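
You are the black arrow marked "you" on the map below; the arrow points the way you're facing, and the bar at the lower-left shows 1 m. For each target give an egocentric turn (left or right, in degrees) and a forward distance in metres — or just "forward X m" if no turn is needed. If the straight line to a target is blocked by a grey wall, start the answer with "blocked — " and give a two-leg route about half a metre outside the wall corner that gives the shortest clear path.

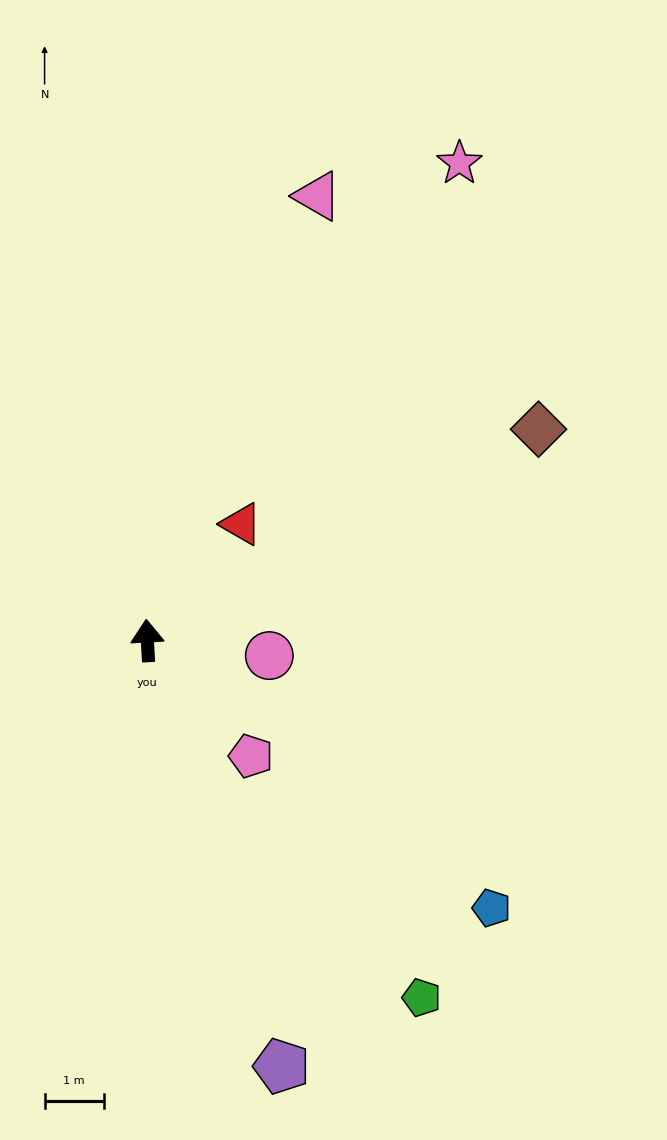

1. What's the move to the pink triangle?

turn right 24°, forward 8.0 m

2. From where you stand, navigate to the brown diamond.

turn right 65°, forward 7.5 m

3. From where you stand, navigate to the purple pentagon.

turn right 166°, forward 7.5 m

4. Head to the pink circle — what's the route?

turn right 100°, forward 2.1 m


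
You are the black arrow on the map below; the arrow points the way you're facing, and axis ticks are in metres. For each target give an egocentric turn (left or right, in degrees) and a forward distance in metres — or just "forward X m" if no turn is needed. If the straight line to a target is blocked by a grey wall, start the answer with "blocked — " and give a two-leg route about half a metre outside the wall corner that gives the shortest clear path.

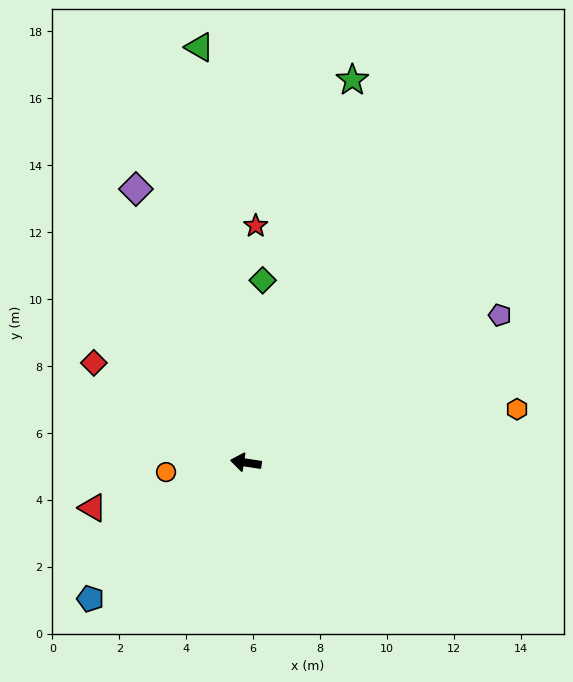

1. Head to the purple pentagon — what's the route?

turn right 141°, forward 8.8 m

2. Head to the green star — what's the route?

turn right 97°, forward 11.9 m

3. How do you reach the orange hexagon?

turn right 160°, forward 8.3 m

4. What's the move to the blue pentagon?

turn left 50°, forward 6.2 m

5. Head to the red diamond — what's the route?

turn right 25°, forward 5.4 m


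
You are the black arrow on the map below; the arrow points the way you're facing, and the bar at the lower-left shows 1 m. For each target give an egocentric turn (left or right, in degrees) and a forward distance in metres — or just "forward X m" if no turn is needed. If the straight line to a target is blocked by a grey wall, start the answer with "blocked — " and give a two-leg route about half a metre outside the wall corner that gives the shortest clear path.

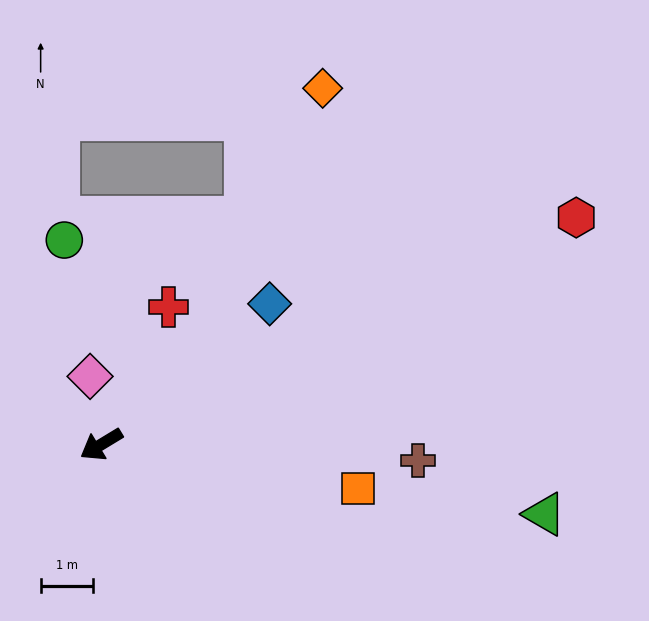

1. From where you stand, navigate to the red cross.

turn right 147°, forward 2.9 m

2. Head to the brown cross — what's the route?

turn left 146°, forward 6.1 m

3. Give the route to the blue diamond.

turn right 171°, forward 4.2 m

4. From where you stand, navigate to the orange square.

turn left 139°, forward 5.0 m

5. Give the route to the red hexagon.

turn left 174°, forward 10.1 m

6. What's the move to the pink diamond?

turn right 112°, forward 1.3 m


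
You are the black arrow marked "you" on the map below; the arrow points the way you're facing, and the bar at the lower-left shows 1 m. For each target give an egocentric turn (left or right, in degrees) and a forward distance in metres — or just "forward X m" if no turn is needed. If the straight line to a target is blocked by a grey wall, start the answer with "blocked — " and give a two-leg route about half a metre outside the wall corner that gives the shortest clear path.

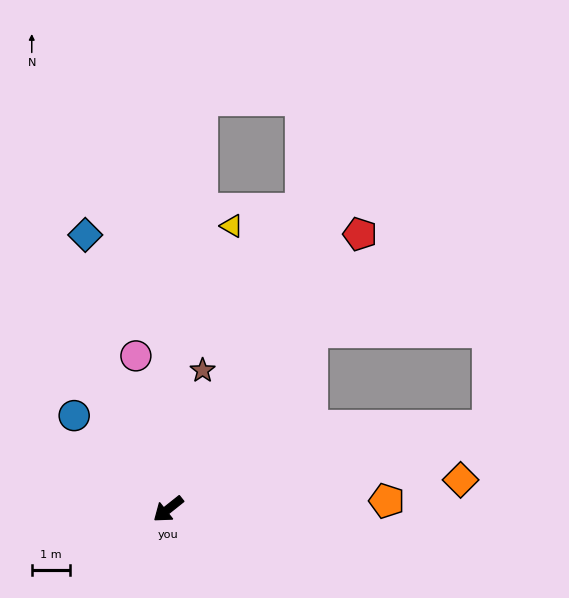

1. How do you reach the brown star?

turn right 142°, forward 3.8 m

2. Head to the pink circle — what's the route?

turn right 117°, forward 4.1 m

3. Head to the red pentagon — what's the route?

turn right 163°, forward 8.9 m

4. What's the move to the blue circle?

turn right 83°, forward 3.5 m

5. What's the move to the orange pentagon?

turn left 144°, forward 5.8 m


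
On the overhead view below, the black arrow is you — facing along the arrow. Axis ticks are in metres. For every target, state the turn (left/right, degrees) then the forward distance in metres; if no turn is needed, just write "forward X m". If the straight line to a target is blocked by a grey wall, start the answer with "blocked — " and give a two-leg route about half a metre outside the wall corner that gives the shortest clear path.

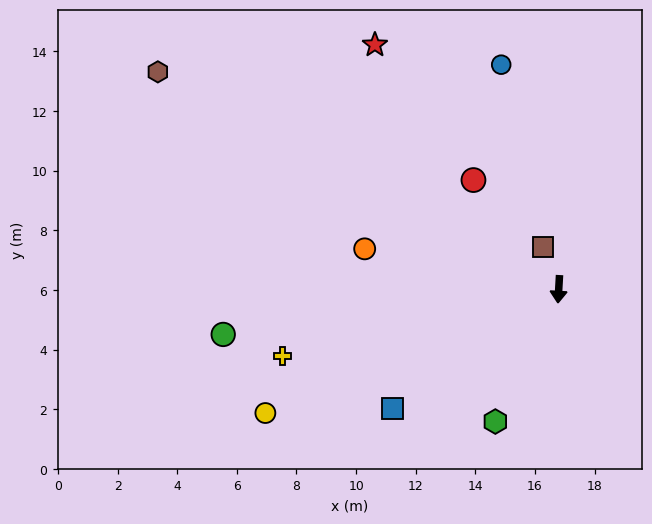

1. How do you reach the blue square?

turn right 51°, forward 6.9 m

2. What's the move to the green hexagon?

turn right 22°, forward 4.9 m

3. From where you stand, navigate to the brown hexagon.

turn right 115°, forward 15.3 m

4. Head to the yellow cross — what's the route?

turn right 73°, forward 9.5 m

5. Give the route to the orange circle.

turn right 99°, forward 6.6 m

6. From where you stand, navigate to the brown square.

turn right 156°, forward 1.5 m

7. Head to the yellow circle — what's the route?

turn right 64°, forward 10.7 m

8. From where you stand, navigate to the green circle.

turn right 79°, forward 11.4 m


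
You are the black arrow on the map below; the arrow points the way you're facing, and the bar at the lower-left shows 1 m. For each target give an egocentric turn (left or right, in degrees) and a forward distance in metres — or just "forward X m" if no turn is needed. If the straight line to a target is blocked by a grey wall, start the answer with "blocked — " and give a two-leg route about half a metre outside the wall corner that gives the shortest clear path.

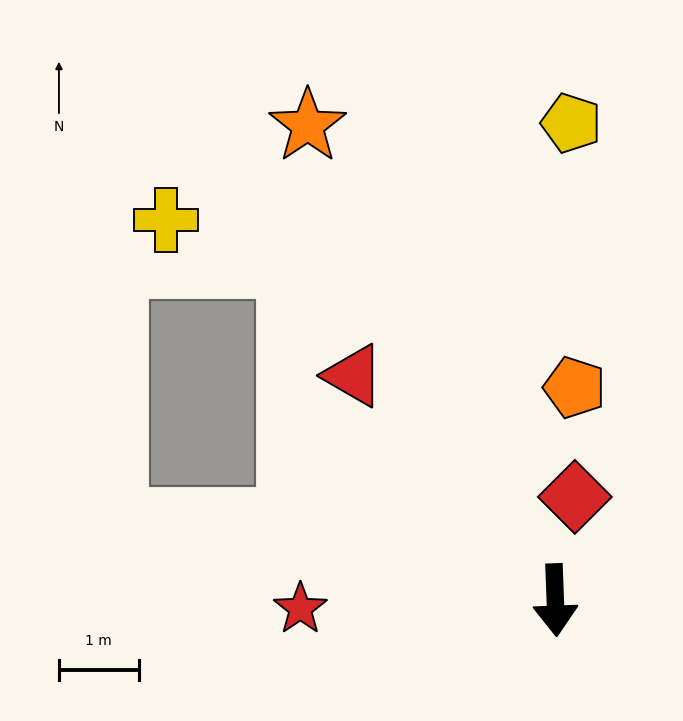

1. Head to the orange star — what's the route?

turn right 155°, forward 6.7 m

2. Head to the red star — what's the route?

turn right 90°, forward 3.2 m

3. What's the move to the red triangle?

turn right 140°, forward 3.8 m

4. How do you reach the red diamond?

turn left 167°, forward 1.3 m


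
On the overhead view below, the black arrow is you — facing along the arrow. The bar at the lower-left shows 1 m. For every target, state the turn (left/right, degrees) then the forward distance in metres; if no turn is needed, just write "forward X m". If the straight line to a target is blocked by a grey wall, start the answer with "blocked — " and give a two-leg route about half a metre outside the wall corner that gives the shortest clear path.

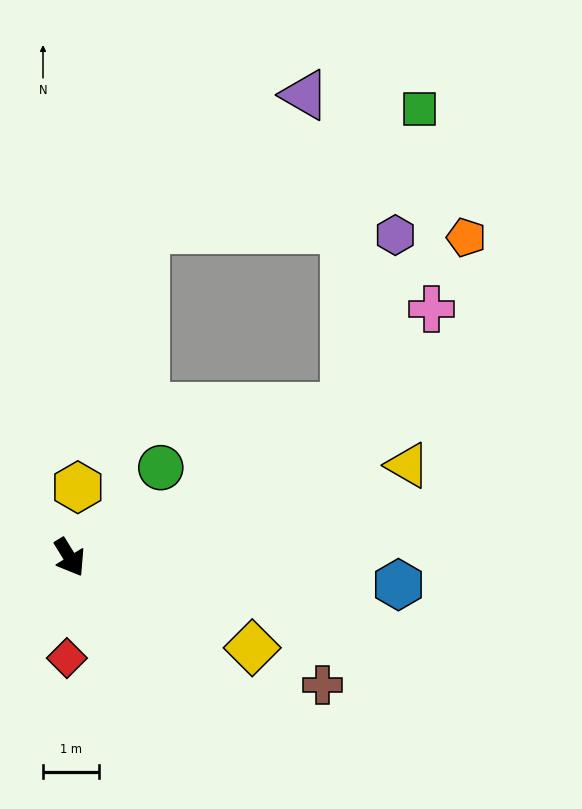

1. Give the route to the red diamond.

turn right 33°, forward 1.8 m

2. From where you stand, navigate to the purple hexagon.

blocked — turn left 87°, forward 5.6 m, then turn left 45°, forward 3.2 m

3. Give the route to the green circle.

turn left 103°, forward 2.3 m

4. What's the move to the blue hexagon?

turn left 54°, forward 5.9 m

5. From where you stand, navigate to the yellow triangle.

turn left 74°, forward 6.2 m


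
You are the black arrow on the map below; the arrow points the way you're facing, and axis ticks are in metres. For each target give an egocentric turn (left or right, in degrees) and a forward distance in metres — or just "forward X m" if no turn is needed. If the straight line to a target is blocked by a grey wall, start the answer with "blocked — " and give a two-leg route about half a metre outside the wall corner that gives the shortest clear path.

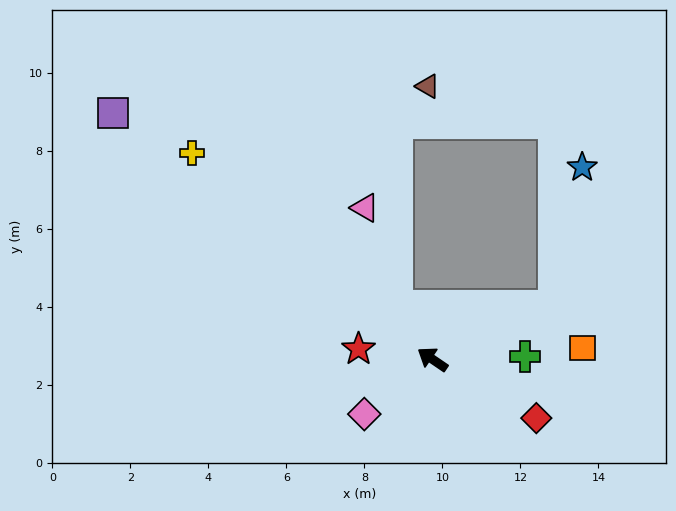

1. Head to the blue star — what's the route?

blocked — turn right 122°, forward 3.4 m, then turn left 55°, forward 3.6 m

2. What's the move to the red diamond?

turn right 175°, forward 3.1 m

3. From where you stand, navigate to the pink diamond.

turn left 73°, forward 2.2 m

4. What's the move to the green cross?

turn right 144°, forward 2.4 m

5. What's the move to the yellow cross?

turn right 6°, forward 8.1 m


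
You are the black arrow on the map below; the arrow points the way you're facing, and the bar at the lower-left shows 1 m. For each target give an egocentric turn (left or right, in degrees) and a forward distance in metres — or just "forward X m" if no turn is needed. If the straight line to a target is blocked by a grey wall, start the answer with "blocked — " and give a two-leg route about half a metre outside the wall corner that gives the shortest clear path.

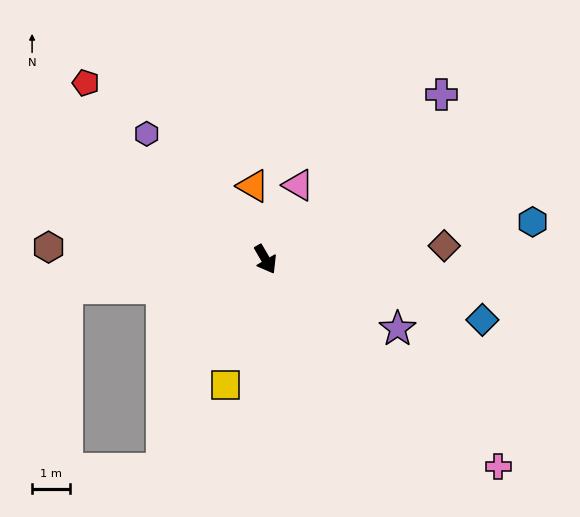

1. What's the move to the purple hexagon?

turn right 167°, forward 4.5 m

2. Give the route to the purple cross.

turn left 103°, forward 6.3 m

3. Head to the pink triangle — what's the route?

turn left 126°, forward 2.1 m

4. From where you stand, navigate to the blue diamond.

turn left 44°, forward 5.9 m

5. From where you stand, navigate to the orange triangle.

turn left 159°, forward 1.9 m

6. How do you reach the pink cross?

turn left 18°, forward 8.2 m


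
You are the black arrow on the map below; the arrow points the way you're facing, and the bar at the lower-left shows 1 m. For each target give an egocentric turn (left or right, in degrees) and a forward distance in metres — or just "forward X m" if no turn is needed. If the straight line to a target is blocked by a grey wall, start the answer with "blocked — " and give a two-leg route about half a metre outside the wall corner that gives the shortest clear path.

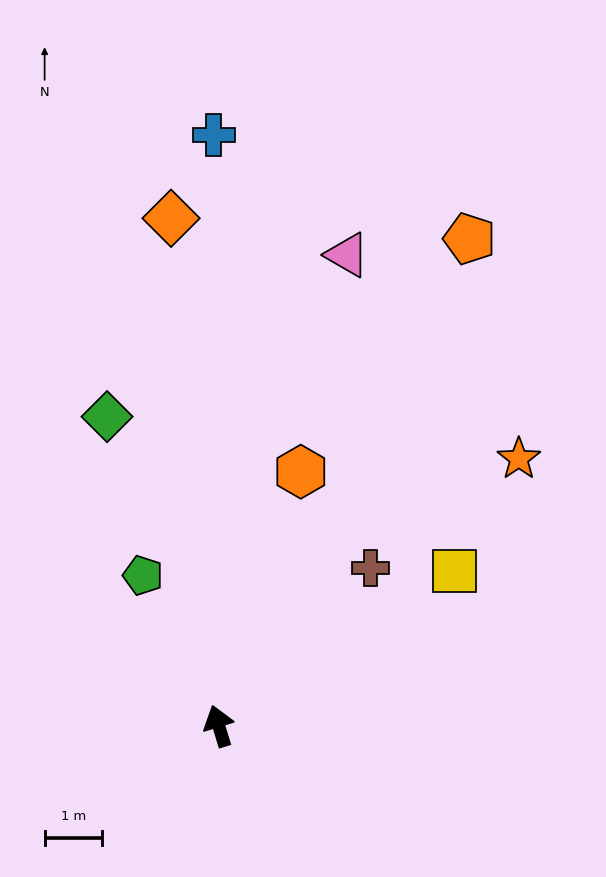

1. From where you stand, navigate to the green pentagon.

turn left 10°, forward 3.0 m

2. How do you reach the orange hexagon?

turn right 35°, forward 4.7 m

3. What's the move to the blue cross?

turn right 16°, forward 10.3 m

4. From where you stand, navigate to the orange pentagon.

turn right 44°, forward 9.6 m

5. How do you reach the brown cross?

turn right 61°, forward 3.8 m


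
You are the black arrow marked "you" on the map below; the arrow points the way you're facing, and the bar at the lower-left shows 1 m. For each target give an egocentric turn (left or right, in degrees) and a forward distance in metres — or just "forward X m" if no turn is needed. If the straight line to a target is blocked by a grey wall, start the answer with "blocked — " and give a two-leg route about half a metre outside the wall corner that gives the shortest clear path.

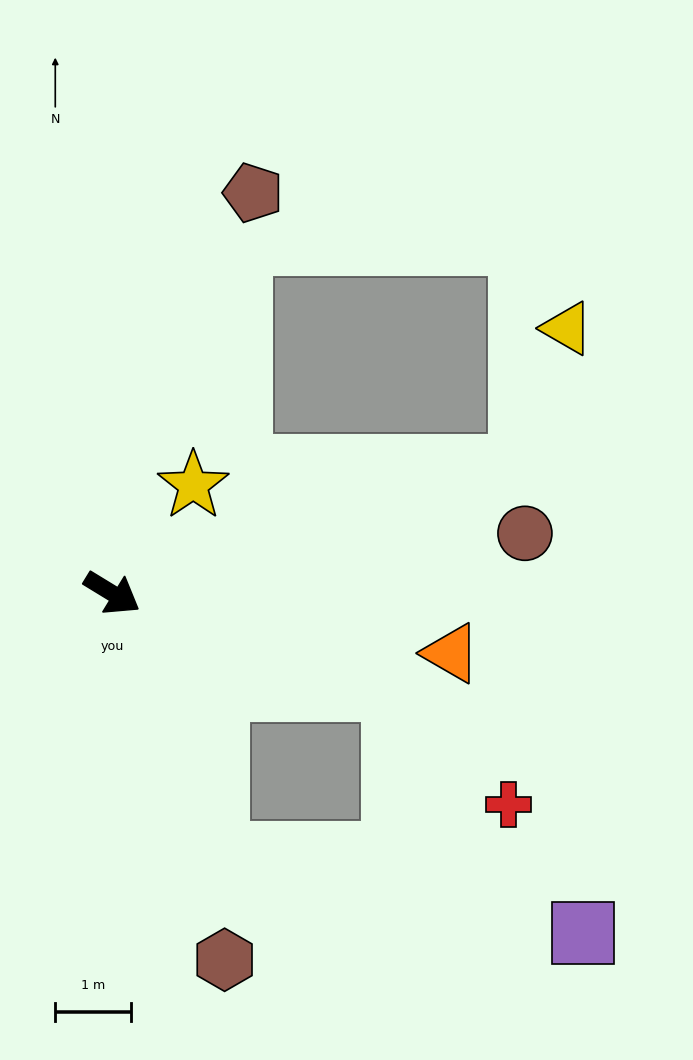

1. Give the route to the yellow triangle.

blocked — turn left 49°, forward 5.7 m, then turn left 54°, forward 1.9 m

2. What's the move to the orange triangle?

turn left 21°, forward 4.6 m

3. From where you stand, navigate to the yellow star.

turn left 85°, forward 1.8 m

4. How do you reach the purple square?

blocked — turn right 37°, forward 3.7 m, then turn left 56°, forward 5.0 m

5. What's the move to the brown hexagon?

turn right 42°, forward 5.1 m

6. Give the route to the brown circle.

turn left 40°, forward 5.5 m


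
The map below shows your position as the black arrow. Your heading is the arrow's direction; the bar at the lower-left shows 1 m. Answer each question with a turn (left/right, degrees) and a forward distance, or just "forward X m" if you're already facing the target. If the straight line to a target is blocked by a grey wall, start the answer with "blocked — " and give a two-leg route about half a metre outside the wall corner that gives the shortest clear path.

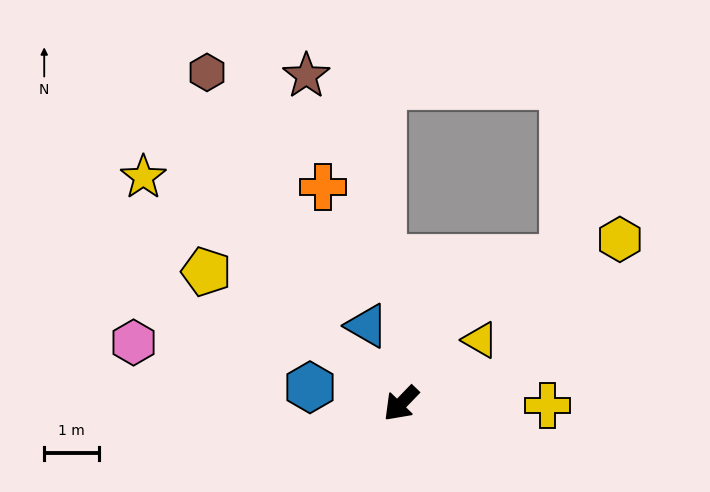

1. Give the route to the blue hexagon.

turn right 56°, forward 1.7 m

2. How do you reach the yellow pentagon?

turn right 80°, forward 4.3 m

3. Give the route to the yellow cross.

turn left 133°, forward 2.7 m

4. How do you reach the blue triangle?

turn right 112°, forward 1.5 m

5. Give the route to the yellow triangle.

turn left 173°, forward 1.8 m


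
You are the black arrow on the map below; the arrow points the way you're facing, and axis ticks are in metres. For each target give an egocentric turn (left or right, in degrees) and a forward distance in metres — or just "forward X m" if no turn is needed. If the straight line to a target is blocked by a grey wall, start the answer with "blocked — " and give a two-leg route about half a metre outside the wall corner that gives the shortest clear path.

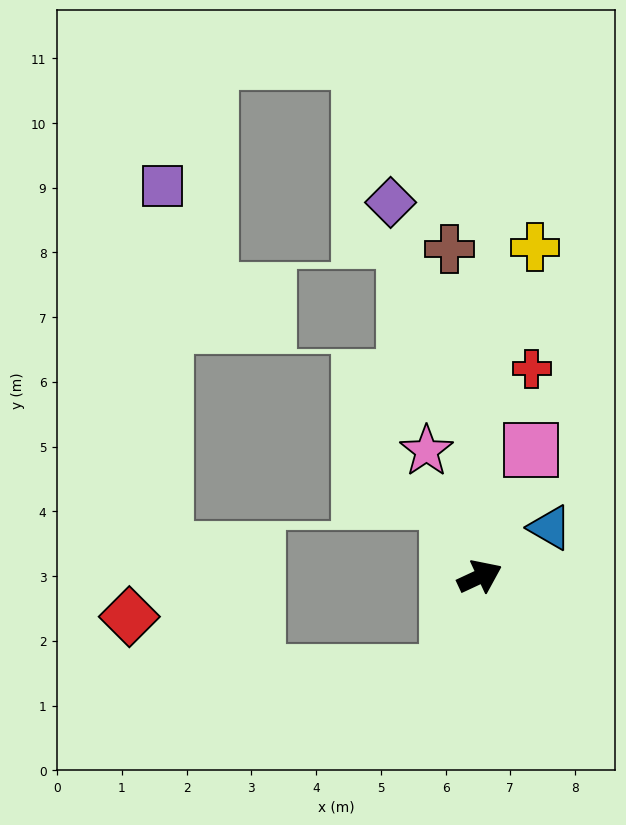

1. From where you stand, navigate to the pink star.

turn left 88°, forward 2.1 m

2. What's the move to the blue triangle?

turn left 10°, forward 1.3 m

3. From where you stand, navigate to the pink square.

turn left 43°, forward 2.1 m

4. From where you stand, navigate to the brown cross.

turn left 70°, forward 5.1 m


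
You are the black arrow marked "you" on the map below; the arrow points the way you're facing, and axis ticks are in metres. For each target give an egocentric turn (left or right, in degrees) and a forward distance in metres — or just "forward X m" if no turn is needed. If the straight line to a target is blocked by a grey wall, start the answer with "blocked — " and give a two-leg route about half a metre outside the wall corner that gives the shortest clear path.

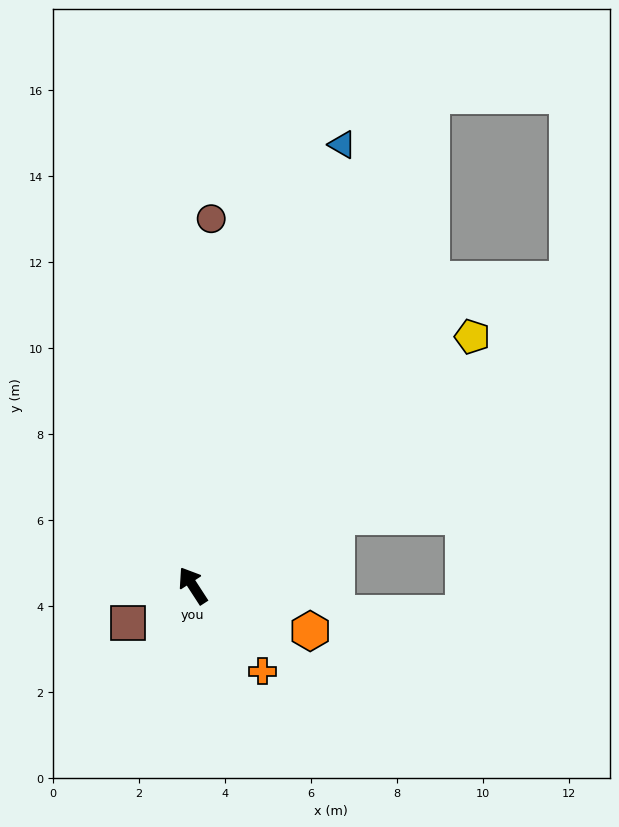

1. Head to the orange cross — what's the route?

turn right 174°, forward 2.6 m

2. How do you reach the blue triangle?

turn right 52°, forward 10.8 m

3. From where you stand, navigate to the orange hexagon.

turn right 144°, forward 2.9 m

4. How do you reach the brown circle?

turn right 36°, forward 8.5 m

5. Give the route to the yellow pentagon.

turn right 81°, forward 8.7 m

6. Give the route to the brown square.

turn left 87°, forward 1.7 m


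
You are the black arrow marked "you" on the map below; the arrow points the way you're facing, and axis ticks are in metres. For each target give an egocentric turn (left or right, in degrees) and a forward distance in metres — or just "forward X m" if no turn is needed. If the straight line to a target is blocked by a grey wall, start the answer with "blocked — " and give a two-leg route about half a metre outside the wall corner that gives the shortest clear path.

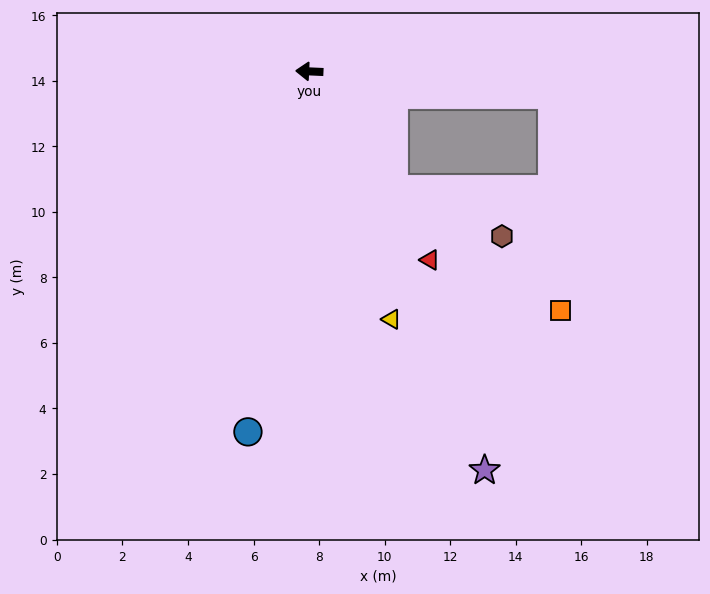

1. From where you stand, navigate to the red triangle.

turn left 125°, forward 6.8 m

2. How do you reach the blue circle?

turn left 83°, forward 11.2 m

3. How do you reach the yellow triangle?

turn left 111°, forward 8.0 m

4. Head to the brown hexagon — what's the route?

blocked — turn left 128°, forward 4.4 m, then turn left 31°, forward 3.6 m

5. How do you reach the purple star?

turn left 116°, forward 13.3 m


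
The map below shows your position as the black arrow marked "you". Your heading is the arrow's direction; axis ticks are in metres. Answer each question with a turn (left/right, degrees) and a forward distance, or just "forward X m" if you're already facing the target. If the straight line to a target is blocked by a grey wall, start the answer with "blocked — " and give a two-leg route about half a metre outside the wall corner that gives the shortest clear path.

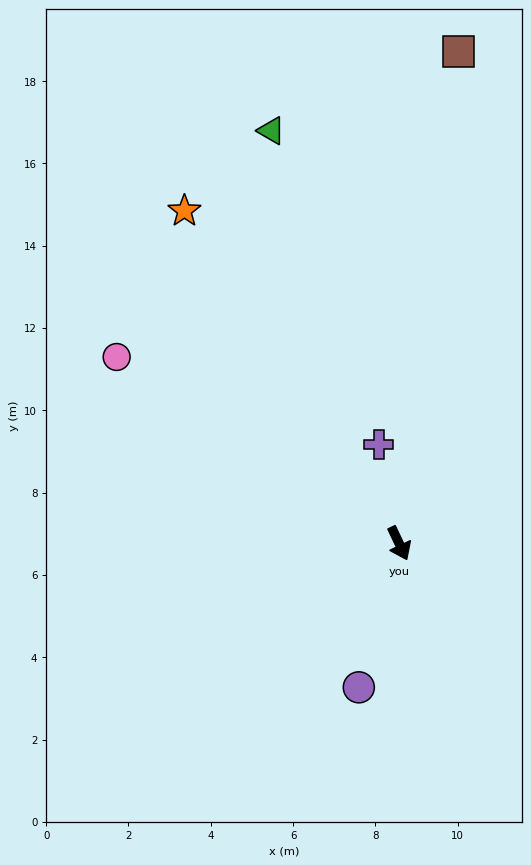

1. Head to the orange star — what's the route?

turn right 172°, forward 9.6 m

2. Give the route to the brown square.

turn left 148°, forward 12.0 m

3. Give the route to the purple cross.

turn left 166°, forward 2.5 m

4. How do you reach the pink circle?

turn right 149°, forward 8.2 m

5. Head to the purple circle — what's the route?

turn right 41°, forward 3.6 m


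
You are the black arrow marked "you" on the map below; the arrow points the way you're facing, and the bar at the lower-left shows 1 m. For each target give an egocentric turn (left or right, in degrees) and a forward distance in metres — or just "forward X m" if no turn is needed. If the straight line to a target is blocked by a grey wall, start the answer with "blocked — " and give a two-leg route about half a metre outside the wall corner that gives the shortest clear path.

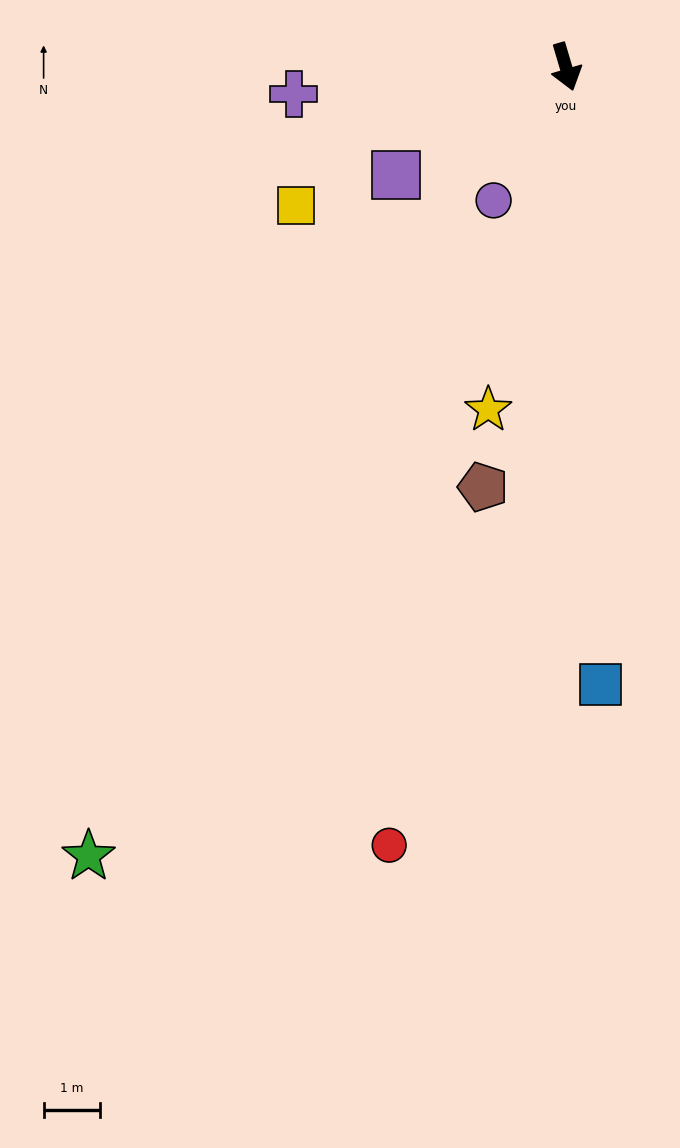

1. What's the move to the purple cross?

turn right 101°, forward 4.8 m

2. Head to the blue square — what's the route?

turn right 13°, forward 11.0 m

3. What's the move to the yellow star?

turn right 29°, forward 6.2 m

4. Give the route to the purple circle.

turn right 45°, forward 2.7 m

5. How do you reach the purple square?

turn right 74°, forward 3.6 m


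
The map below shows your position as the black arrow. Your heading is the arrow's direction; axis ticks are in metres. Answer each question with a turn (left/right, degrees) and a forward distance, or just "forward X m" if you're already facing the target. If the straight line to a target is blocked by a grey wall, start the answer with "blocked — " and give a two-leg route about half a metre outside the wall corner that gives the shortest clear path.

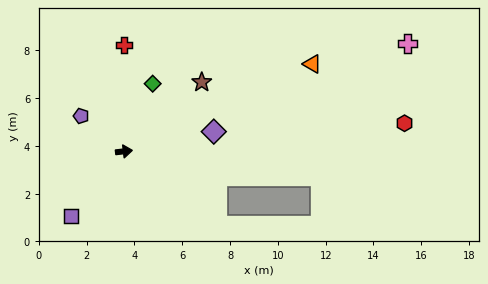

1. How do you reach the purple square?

turn right 136°, forward 3.5 m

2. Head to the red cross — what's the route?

turn left 83°, forward 4.5 m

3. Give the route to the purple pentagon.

turn left 134°, forward 2.3 m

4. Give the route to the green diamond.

turn left 60°, forward 3.1 m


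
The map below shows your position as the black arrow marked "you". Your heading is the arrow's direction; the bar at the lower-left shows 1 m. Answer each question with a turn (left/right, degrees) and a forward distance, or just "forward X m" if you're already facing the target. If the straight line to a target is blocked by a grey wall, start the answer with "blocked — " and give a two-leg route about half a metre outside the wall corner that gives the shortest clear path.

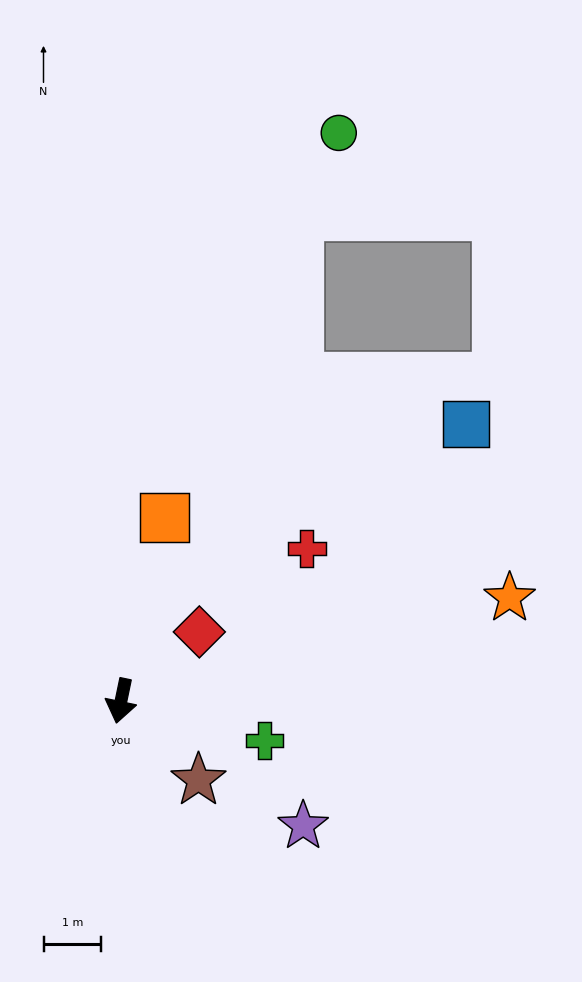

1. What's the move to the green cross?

turn left 86°, forward 2.6 m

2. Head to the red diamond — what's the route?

turn left 143°, forward 1.8 m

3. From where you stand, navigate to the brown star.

turn left 56°, forward 1.9 m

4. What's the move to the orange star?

turn left 117°, forward 7.0 m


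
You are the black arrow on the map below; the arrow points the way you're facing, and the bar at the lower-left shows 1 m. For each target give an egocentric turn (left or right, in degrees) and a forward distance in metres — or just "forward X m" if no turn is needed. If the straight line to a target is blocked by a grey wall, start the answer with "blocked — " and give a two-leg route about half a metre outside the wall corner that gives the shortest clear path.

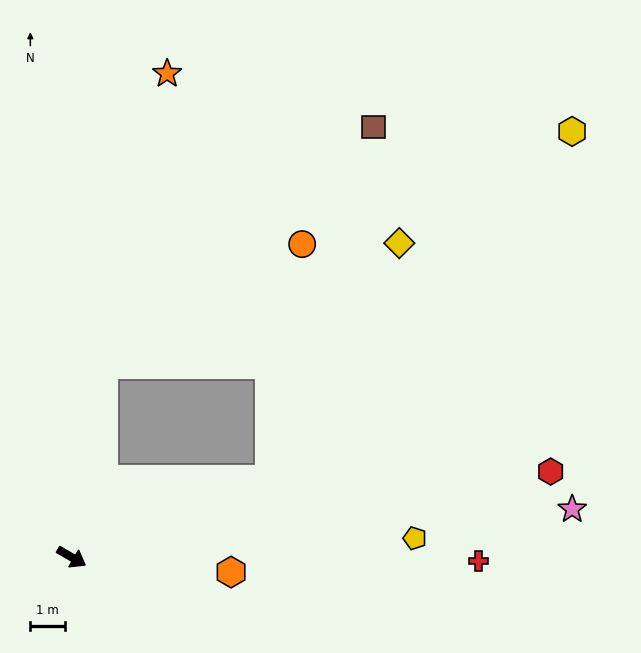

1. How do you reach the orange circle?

blocked — turn left 111°, forward 5.6 m, then turn right 50°, forward 6.7 m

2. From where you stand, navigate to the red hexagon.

turn left 40°, forward 14.0 m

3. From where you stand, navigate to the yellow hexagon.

blocked — turn left 52°, forward 6.1 m, then turn left 27°, forward 13.2 m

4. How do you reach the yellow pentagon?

turn left 33°, forward 9.9 m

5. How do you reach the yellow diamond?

blocked — turn left 52°, forward 6.1 m, then turn left 39°, forward 7.7 m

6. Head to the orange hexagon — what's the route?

turn left 25°, forward 4.6 m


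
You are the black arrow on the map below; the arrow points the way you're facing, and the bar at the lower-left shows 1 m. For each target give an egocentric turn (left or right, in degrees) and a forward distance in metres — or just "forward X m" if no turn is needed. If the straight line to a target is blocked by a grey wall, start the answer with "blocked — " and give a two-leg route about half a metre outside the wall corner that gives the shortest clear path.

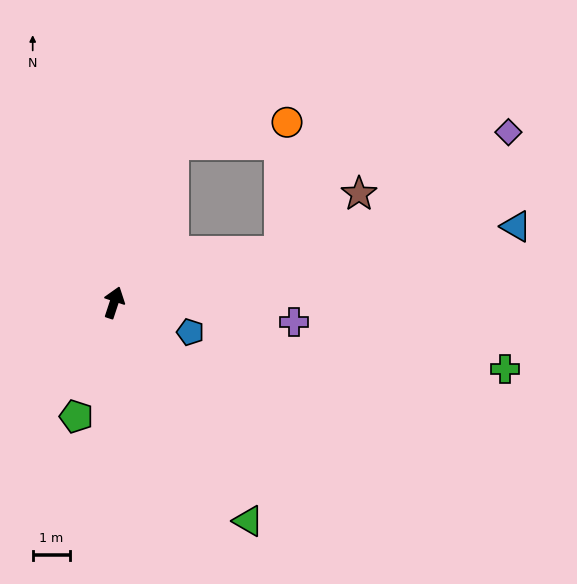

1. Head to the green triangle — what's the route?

turn right 130°, forward 6.8 m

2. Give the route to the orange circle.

blocked — turn right 2°, forward 4.5 m, then turn right 59°, forward 3.1 m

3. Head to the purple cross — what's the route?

turn right 78°, forward 4.8 m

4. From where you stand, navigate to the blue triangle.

turn right 61°, forward 10.9 m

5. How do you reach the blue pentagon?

turn right 93°, forward 2.2 m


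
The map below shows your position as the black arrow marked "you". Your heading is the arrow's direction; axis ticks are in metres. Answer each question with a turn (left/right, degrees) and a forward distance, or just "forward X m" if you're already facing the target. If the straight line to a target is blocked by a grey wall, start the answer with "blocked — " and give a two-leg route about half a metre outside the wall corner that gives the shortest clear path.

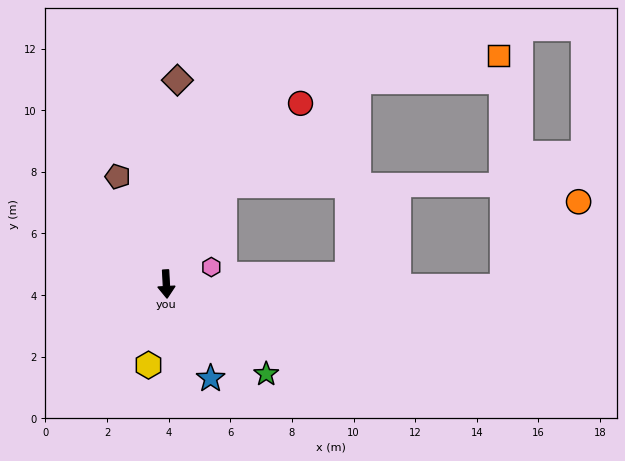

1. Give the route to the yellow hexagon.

turn right 15°, forward 2.7 m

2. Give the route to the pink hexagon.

turn left 108°, forward 1.6 m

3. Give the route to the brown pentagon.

turn right 159°, forward 3.8 m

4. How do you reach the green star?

turn left 45°, forward 4.4 m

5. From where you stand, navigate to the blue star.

turn left 22°, forward 3.4 m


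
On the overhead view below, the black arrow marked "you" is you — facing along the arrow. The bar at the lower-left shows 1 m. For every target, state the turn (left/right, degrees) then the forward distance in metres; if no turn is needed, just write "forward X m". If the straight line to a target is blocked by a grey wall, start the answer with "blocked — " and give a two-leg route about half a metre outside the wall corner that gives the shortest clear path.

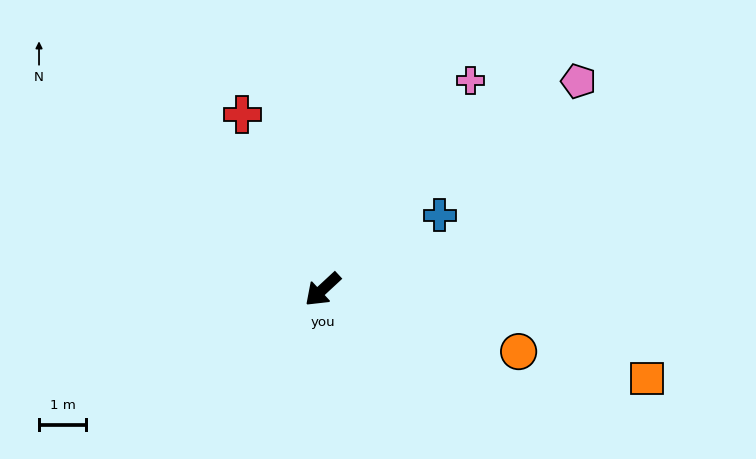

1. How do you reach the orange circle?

turn left 120°, forward 4.4 m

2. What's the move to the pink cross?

turn right 168°, forward 5.4 m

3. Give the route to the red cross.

turn right 108°, forward 4.1 m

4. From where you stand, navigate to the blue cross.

turn left 170°, forward 2.9 m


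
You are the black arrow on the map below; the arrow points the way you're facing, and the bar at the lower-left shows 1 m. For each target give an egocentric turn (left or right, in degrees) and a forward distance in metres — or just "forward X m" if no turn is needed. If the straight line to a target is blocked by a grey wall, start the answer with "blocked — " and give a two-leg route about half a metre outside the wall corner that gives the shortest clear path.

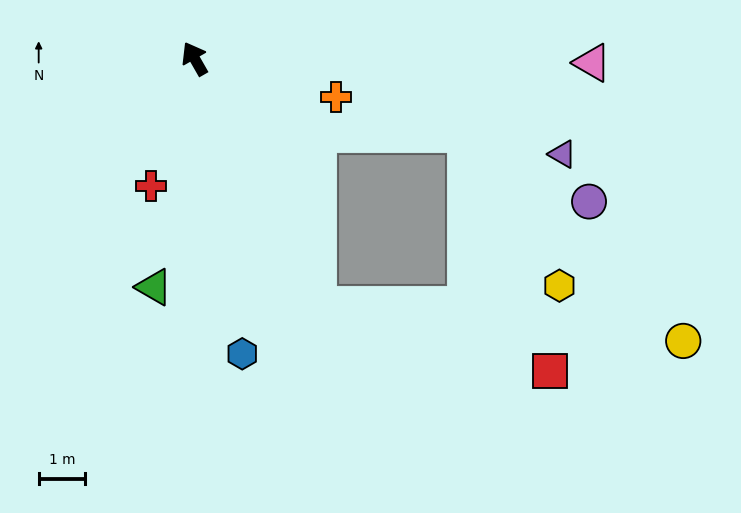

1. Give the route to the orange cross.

turn right 135°, forward 3.2 m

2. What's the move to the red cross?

turn left 131°, forward 2.9 m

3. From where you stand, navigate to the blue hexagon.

turn left 159°, forward 6.5 m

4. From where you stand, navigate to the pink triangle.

turn right 120°, forward 8.6 m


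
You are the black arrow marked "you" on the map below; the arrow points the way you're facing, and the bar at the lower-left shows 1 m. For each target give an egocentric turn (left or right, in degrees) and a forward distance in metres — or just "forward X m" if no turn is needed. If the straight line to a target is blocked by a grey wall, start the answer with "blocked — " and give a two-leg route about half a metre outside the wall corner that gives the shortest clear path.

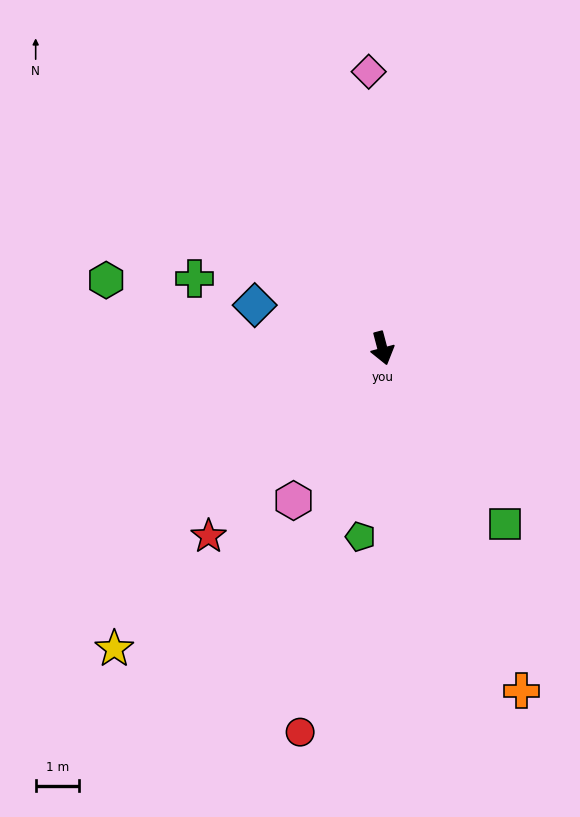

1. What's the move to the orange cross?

turn left 7°, forward 8.5 m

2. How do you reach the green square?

turn left 20°, forward 4.9 m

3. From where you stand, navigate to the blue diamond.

turn right 123°, forward 3.1 m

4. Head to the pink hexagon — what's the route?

turn right 45°, forward 4.1 m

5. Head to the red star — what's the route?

turn right 58°, forward 5.9 m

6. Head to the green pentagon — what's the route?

turn right 21°, forward 4.4 m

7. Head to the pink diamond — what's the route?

turn left 168°, forward 6.4 m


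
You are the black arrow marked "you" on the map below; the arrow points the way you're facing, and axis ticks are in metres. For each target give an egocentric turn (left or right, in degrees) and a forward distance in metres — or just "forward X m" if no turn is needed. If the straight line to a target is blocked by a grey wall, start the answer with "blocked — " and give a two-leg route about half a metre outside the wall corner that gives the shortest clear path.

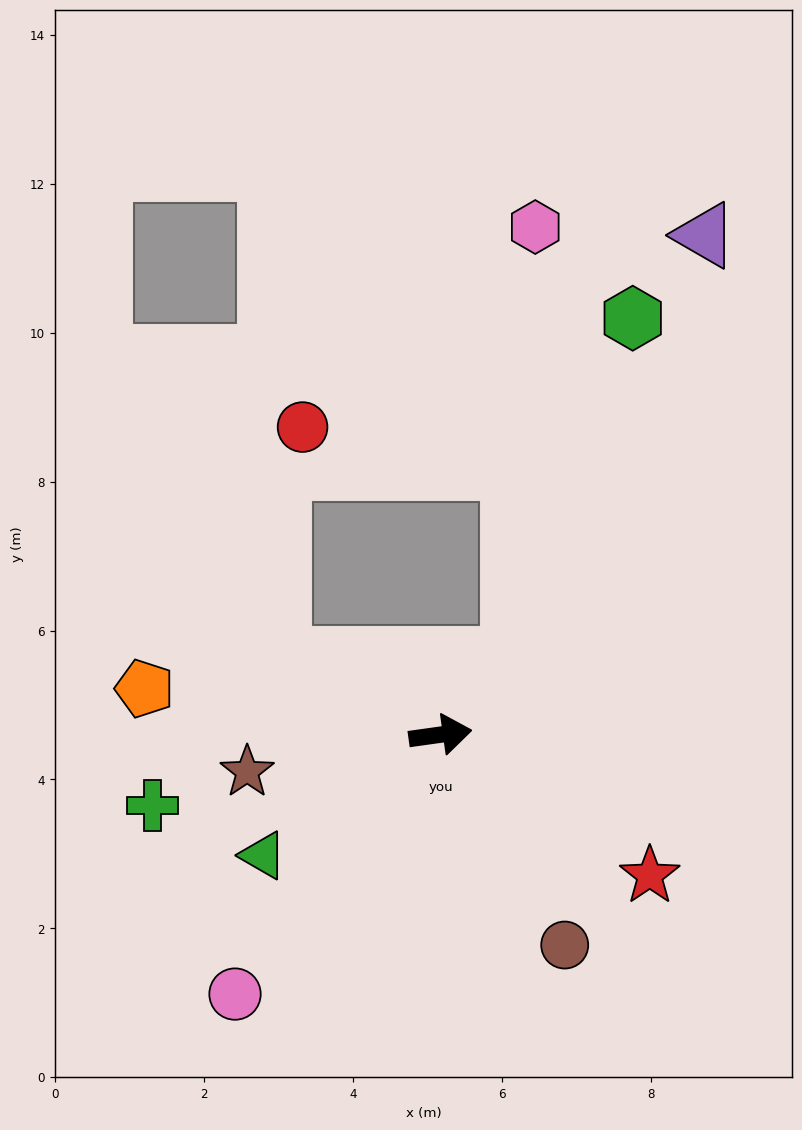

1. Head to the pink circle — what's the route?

turn right 136°, forward 4.4 m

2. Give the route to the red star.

turn right 42°, forward 3.4 m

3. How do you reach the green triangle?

turn right 154°, forward 2.9 m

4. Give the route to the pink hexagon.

blocked — turn left 38°, forward 1.4 m, then turn left 41°, forward 5.8 m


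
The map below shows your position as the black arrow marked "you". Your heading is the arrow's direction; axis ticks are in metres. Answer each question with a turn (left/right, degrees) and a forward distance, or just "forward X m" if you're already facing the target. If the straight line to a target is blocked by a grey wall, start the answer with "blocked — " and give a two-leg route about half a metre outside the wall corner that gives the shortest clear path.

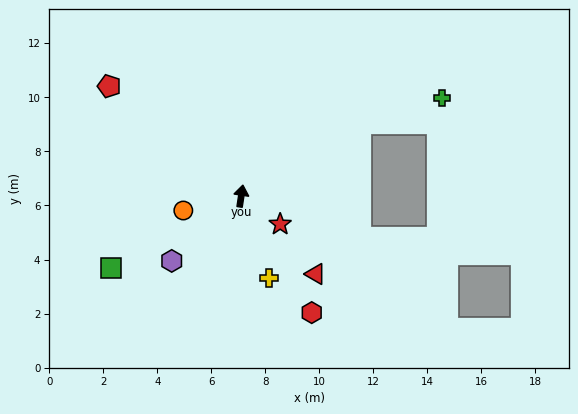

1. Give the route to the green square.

turn left 128°, forward 5.5 m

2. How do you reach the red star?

turn right 117°, forward 1.8 m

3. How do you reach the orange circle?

turn left 113°, forward 2.2 m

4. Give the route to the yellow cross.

turn right 153°, forward 3.2 m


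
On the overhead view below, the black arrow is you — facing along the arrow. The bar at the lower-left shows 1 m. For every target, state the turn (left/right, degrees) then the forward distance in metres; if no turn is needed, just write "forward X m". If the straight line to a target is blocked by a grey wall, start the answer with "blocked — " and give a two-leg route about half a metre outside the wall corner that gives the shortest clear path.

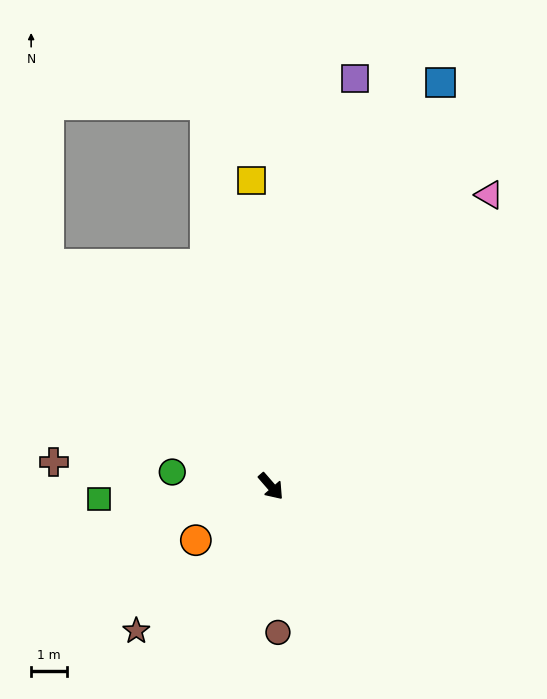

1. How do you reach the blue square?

turn left 116°, forward 12.3 m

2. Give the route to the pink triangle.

turn left 102°, forward 10.2 m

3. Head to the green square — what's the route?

turn right 127°, forward 4.8 m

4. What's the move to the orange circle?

turn right 95°, forward 2.6 m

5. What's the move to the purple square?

turn left 127°, forward 11.7 m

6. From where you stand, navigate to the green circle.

turn right 139°, forward 2.8 m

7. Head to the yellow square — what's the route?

turn left 143°, forward 8.6 m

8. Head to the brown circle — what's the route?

turn right 38°, forward 4.1 m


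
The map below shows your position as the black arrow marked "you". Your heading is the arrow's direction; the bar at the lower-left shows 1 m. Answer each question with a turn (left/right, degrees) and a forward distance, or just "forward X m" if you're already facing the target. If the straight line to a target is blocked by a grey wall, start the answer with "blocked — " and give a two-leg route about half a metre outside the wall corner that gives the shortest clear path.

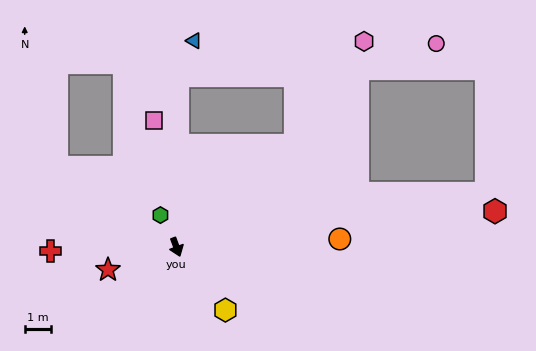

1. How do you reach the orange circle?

turn left 72°, forward 6.3 m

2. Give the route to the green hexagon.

turn right 174°, forward 1.4 m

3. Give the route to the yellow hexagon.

turn left 17°, forward 3.1 m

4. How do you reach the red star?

turn right 92°, forward 2.8 m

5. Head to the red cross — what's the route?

turn right 109°, forward 4.8 m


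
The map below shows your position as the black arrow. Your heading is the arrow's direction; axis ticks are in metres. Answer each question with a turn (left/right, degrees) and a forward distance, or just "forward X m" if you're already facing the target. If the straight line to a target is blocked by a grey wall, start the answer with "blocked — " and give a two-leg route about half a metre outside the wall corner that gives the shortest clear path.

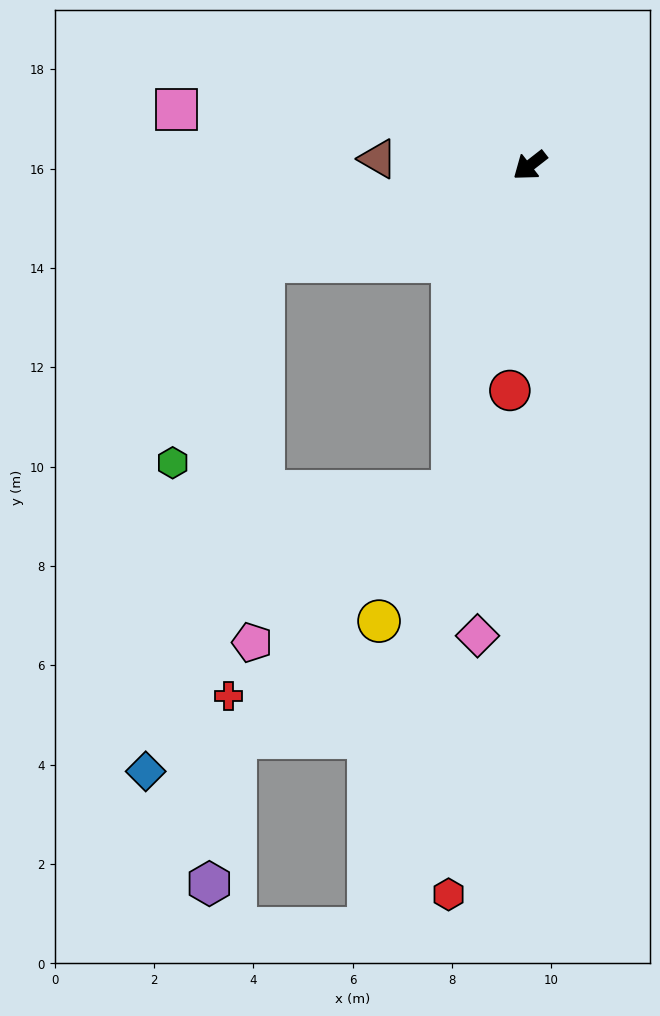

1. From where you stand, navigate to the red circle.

turn left 47°, forward 4.5 m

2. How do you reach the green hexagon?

blocked — turn right 18°, forward 5.7 m, then turn left 46°, forward 4.4 m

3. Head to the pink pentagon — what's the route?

blocked — turn left 39°, forward 6.7 m, then turn right 40°, forward 5.1 m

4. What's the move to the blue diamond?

blocked — turn right 18°, forward 5.7 m, then turn left 57°, forward 10.5 m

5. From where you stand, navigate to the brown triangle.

turn right 40°, forward 3.1 m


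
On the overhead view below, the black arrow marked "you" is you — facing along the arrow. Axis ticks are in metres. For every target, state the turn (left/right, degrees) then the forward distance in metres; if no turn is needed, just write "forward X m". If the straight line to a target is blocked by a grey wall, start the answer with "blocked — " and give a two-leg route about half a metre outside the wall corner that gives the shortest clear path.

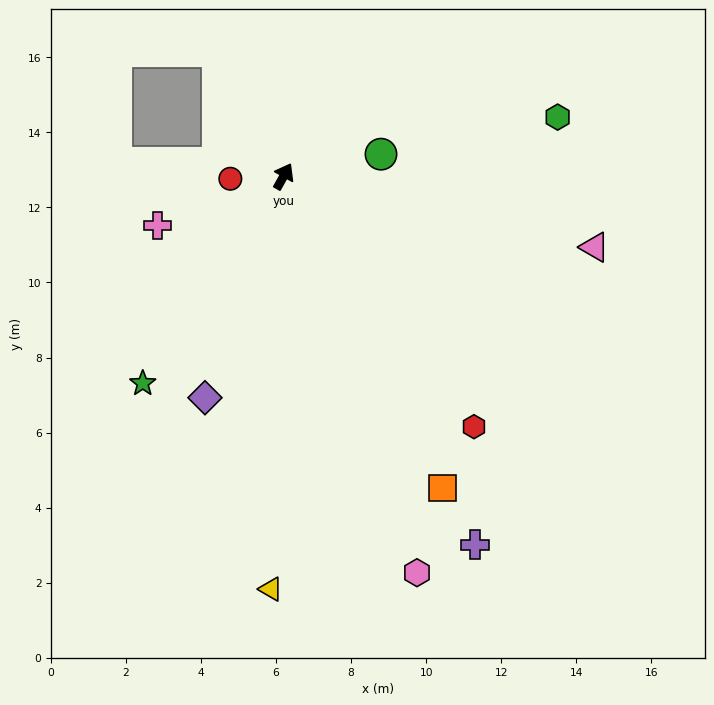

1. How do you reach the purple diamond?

turn right 170°, forward 6.3 m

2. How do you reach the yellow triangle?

turn right 153°, forward 11.0 m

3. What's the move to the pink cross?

turn left 141°, forward 3.6 m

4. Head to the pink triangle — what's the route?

turn right 74°, forward 8.5 m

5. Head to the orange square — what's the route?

turn right 124°, forward 9.3 m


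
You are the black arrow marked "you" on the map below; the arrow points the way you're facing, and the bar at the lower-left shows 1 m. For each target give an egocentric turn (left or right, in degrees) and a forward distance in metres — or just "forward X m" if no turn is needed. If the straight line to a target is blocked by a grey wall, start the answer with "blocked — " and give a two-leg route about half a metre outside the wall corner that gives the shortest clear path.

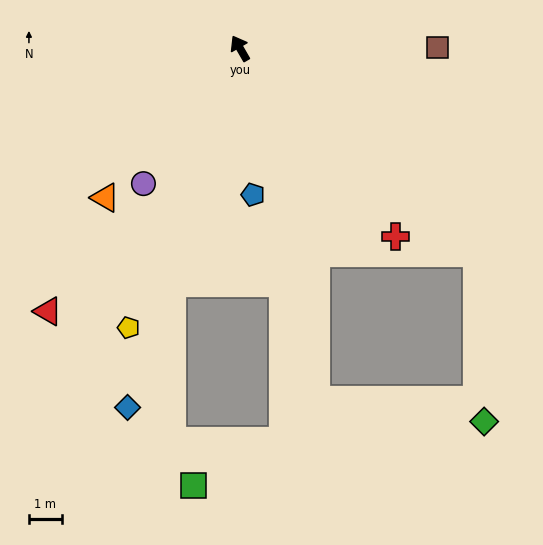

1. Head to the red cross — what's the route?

turn right 170°, forward 7.4 m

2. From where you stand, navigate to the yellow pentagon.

turn left 128°, forward 9.2 m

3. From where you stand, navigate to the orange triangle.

turn left 108°, forward 6.1 m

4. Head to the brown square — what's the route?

turn right 120°, forward 6.0 m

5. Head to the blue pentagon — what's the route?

turn left 155°, forward 4.5 m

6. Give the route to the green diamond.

blocked — turn right 161°, forward 9.5 m, then turn right 46°, forward 5.1 m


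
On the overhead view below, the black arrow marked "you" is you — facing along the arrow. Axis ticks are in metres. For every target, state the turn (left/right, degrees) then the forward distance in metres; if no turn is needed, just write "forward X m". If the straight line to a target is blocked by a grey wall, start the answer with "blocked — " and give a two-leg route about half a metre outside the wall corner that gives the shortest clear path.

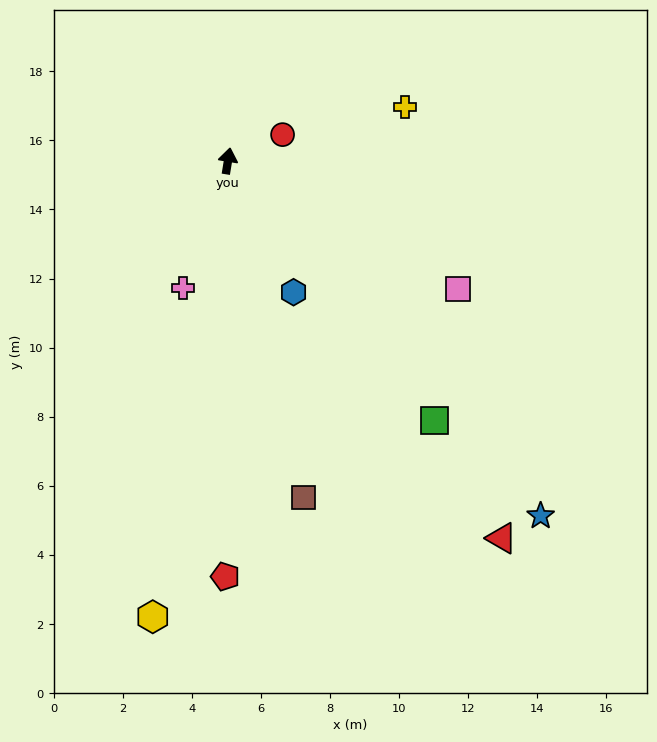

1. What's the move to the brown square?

turn right 158°, forward 10.0 m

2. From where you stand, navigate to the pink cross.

turn left 170°, forward 3.9 m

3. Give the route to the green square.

turn right 132°, forward 9.6 m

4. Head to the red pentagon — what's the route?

turn right 171°, forward 12.0 m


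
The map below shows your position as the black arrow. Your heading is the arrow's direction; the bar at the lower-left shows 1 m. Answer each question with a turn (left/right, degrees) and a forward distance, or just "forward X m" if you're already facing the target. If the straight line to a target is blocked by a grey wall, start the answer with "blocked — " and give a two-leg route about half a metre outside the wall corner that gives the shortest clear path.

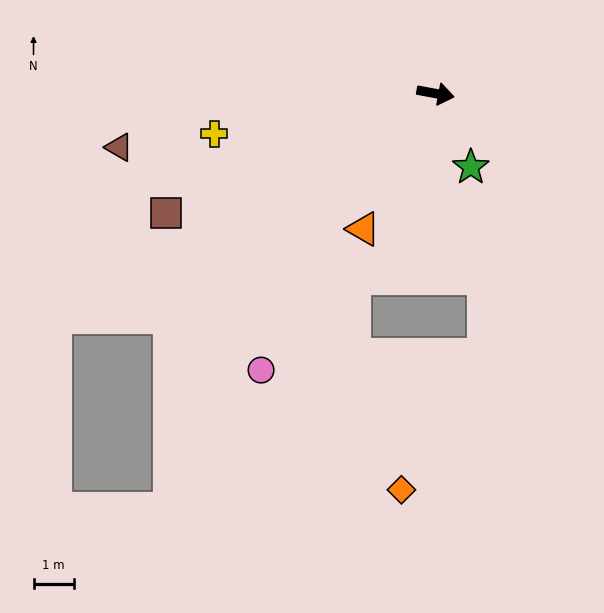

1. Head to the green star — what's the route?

turn right 54°, forward 2.0 m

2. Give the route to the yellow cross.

turn right 159°, forward 5.6 m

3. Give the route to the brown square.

turn right 146°, forward 7.3 m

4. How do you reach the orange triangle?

turn right 108°, forward 3.8 m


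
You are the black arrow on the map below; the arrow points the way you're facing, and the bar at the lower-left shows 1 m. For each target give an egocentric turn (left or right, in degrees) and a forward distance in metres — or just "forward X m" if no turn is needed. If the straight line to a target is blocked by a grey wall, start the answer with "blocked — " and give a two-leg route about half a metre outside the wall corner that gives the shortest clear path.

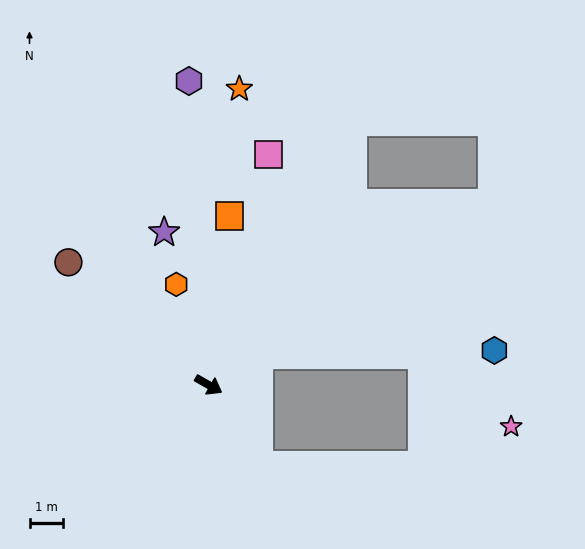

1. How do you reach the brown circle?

turn left 168°, forward 5.6 m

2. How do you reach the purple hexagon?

turn left 123°, forward 9.1 m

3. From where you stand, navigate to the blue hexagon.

blocked — turn left 60°, forward 1.7 m, then turn right 29°, forward 7.1 m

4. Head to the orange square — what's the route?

turn left 112°, forward 5.1 m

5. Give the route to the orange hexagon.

turn left 137°, forward 3.2 m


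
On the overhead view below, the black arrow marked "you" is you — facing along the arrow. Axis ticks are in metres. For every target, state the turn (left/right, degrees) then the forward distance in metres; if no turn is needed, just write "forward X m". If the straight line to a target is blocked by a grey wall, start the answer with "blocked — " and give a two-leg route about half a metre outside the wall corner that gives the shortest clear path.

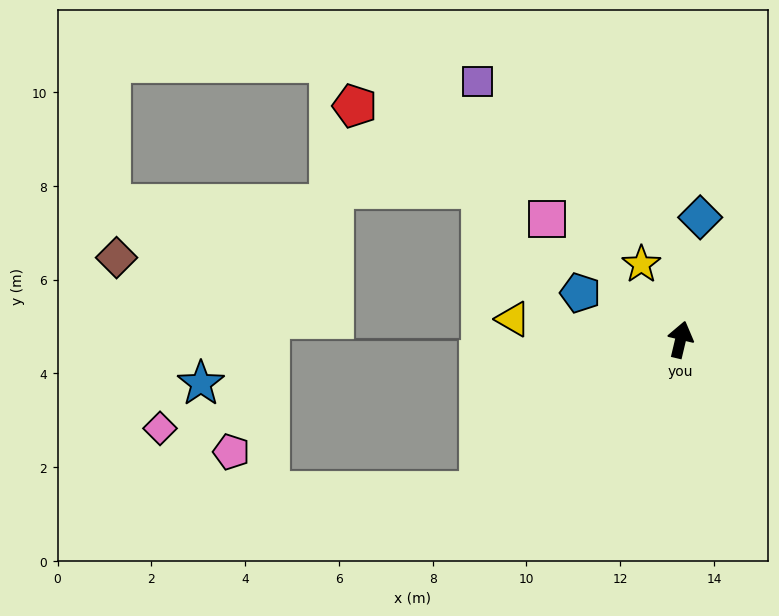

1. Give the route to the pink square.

turn left 61°, forward 3.8 m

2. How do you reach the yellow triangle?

turn left 96°, forward 3.6 m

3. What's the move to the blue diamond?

turn left 4°, forward 2.6 m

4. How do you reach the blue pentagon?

turn left 78°, forward 2.4 m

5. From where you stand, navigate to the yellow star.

turn left 41°, forward 1.8 m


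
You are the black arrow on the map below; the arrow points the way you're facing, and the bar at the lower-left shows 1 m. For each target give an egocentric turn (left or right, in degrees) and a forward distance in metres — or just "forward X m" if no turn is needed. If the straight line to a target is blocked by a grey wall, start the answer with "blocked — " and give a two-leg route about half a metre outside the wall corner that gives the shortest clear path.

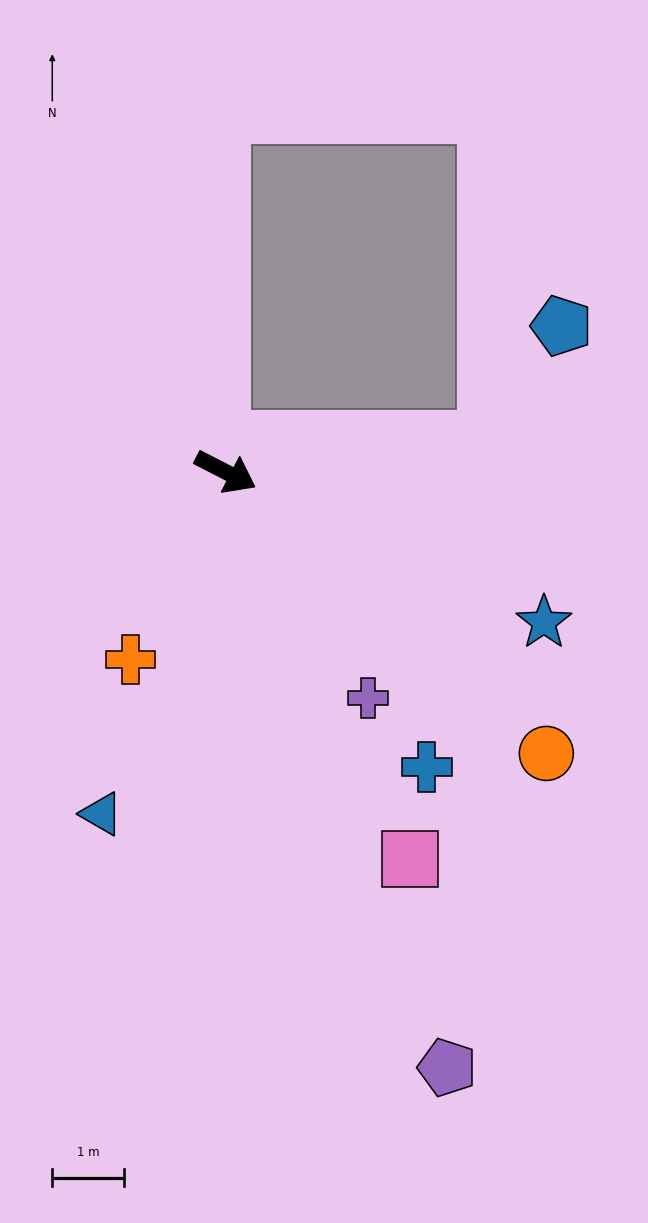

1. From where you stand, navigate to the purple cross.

turn right 31°, forward 3.7 m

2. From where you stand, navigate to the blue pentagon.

blocked — turn left 34°, forward 3.7 m, then turn left 51°, forward 1.9 m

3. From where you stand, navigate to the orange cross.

turn right 90°, forward 2.9 m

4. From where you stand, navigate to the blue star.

forward 4.9 m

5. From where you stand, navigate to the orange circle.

turn right 14°, forward 6.0 m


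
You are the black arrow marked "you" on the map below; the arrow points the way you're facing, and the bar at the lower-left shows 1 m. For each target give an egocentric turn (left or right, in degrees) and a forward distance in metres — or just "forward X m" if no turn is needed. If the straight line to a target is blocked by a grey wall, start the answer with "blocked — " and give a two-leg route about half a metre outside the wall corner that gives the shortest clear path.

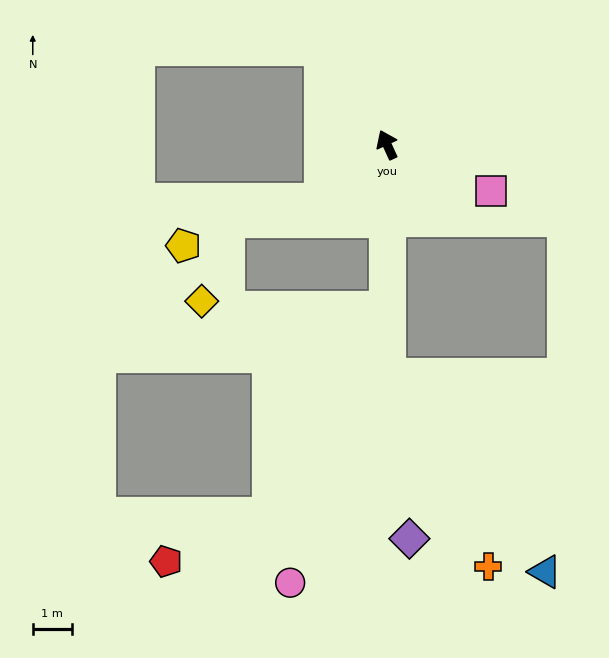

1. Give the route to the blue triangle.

blocked — turn left 156°, forward 5.9 m, then turn left 38°, forward 6.4 m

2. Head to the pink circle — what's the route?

blocked — turn left 155°, forward 4.2 m, then turn right 19°, forward 7.4 m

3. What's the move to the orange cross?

blocked — turn left 156°, forward 5.9 m, then turn left 27°, forward 5.5 m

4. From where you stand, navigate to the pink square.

turn right 139°, forward 2.9 m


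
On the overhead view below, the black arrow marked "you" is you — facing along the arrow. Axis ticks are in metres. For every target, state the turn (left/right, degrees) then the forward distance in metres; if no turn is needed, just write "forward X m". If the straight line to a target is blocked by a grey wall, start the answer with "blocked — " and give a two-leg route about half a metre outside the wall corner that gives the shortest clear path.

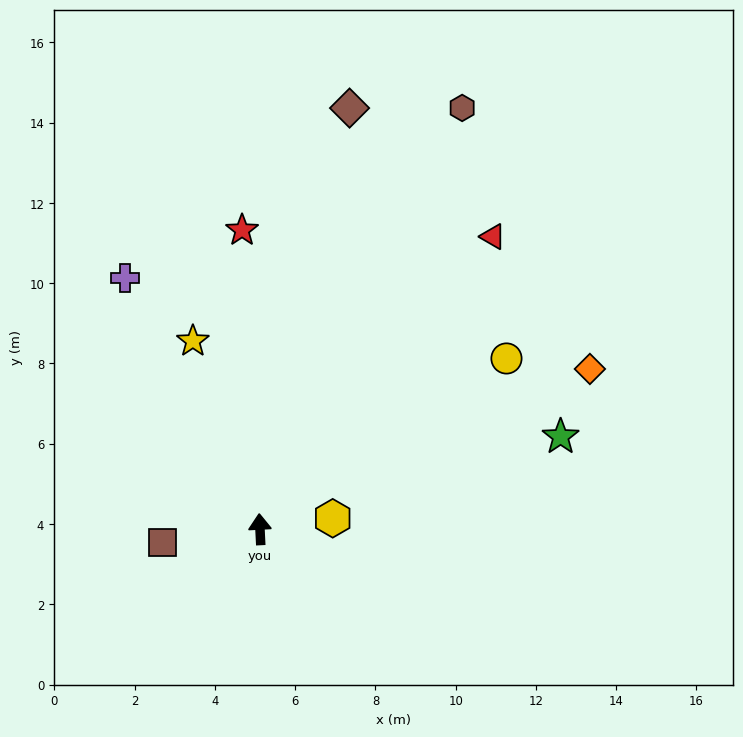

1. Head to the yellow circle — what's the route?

turn right 58°, forward 7.5 m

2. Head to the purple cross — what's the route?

turn left 25°, forward 7.1 m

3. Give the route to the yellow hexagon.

turn right 84°, forward 1.8 m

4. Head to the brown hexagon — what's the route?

turn right 29°, forward 11.6 m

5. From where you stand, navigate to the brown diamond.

turn right 15°, forward 10.7 m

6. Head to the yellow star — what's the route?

turn left 17°, forward 5.0 m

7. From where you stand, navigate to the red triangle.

turn right 41°, forward 9.3 m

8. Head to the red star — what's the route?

forward 7.5 m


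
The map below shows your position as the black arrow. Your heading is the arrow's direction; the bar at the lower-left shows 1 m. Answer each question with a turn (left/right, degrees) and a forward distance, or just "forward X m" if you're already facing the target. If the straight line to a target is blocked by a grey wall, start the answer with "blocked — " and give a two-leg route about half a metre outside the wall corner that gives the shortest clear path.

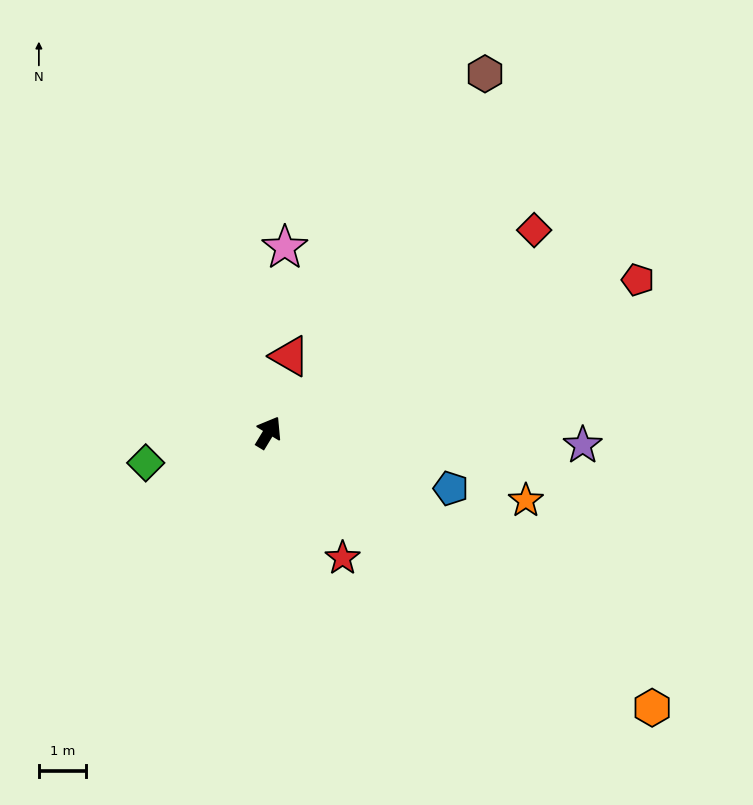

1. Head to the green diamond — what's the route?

turn left 135°, forward 2.7 m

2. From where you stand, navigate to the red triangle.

turn left 16°, forward 1.7 m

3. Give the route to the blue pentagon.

turn right 76°, forward 4.0 m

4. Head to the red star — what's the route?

turn right 118°, forward 3.1 m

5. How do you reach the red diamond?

turn right 22°, forward 7.1 m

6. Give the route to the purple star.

turn right 61°, forward 6.6 m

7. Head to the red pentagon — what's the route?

turn right 36°, forward 8.4 m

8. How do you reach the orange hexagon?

turn right 94°, forward 10.0 m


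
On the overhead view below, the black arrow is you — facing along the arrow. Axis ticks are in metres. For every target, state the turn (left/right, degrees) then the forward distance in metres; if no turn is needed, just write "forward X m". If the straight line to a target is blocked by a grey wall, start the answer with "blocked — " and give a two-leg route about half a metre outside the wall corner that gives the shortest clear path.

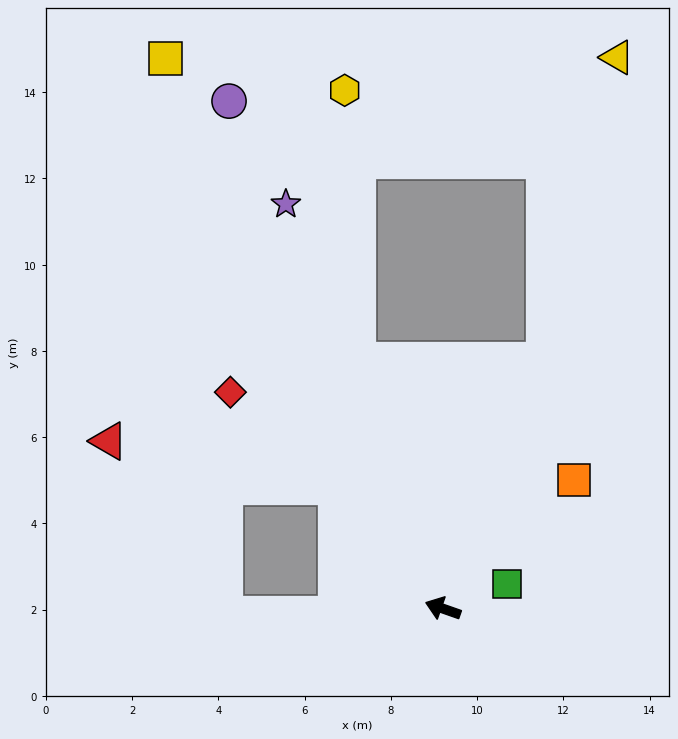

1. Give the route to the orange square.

turn right 116°, forward 4.3 m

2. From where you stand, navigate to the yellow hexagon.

blocked — turn right 52°, forward 6.1 m, then turn right 16°, forward 6.3 m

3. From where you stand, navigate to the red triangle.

blocked — turn right 29°, forward 3.8 m, then turn left 37°, forward 5.4 m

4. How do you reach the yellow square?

turn right 44°, forward 14.3 m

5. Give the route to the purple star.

turn right 49°, forward 10.1 m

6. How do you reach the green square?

turn right 139°, forward 1.6 m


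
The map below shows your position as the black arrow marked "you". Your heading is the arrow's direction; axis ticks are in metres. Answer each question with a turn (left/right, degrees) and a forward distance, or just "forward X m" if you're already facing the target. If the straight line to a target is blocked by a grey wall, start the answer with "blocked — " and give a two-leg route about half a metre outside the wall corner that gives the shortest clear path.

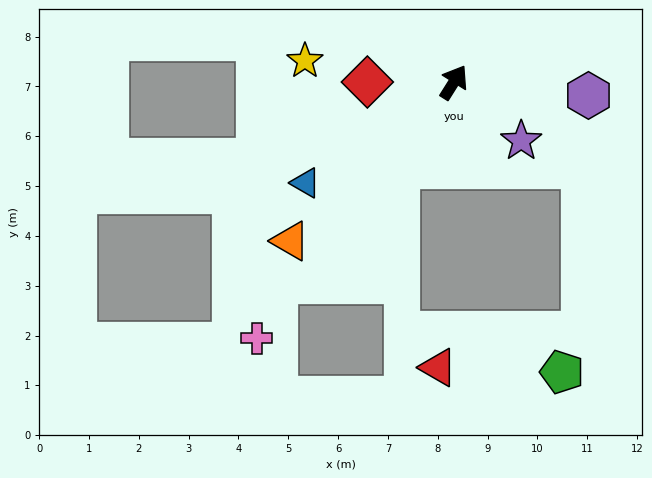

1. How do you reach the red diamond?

turn left 122°, forward 1.7 m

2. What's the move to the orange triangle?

turn left 166°, forward 4.6 m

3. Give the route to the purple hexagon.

turn right 63°, forward 2.7 m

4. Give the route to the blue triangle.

turn left 156°, forward 3.6 m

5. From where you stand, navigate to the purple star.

turn right 99°, forward 1.8 m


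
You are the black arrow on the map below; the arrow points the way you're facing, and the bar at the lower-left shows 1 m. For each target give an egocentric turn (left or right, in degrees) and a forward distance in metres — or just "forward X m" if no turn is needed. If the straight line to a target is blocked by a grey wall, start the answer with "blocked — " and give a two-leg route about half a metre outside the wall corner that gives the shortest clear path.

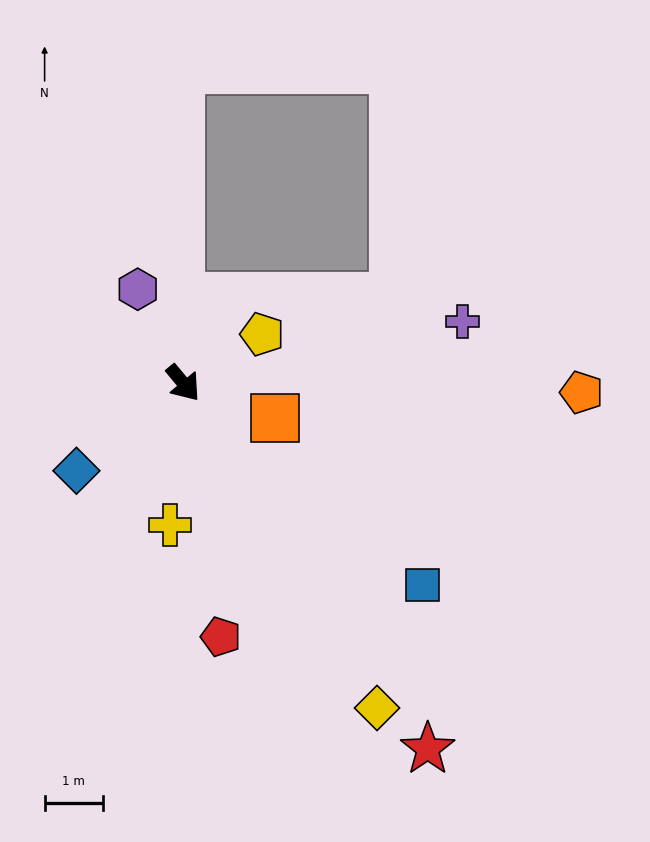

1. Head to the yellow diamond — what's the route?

turn right 9°, forward 6.5 m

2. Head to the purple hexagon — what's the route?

turn left 166°, forward 1.8 m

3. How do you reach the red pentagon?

turn right 31°, forward 4.4 m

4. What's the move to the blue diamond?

turn right 90°, forward 2.4 m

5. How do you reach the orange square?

turn left 29°, forward 1.7 m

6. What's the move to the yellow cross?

turn right 45°, forward 2.4 m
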